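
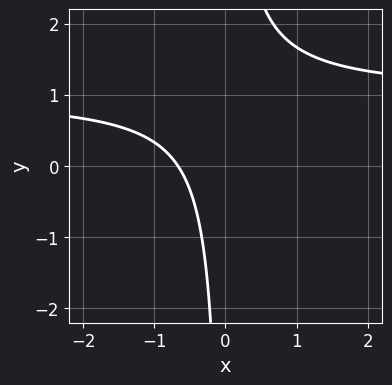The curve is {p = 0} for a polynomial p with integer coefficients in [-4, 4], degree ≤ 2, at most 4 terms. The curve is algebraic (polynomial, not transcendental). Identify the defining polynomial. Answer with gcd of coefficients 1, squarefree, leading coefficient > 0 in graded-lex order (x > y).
3*x*y - 3*x - 2

First, the degree is 2 — no degree-1 curve has this shape.
Then, from the axis intercepts and sections: the curve avoids every integer y-axis point in the box.
Finally, solving for integer coefficients yields p as stated.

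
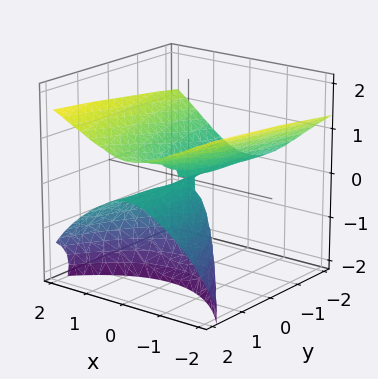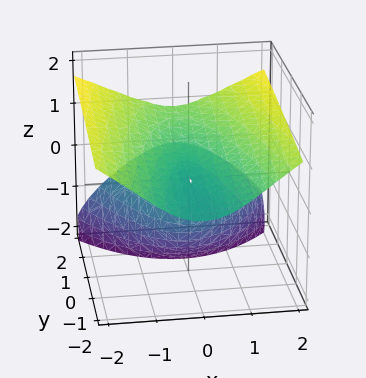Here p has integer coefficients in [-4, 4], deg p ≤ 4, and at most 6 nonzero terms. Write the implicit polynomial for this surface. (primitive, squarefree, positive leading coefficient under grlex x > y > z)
deg p = 3.
Checking where it meets the axes: it meets the x-axis at x = 0 (among the integer gridlines); every point of the y-axis in the box is on the surface.
These observations pin down the coefficients.

y*z^2 + 2*z^3 - 3*x^2 - 3*y*z + 3*z^2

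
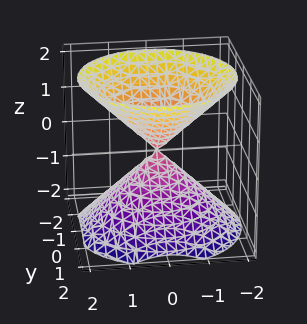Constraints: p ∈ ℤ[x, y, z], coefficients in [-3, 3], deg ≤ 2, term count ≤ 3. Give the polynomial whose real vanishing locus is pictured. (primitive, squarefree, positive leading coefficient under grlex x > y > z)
x^2 + y^2 - z^2

I count 2 distinct pieces.
Degree: a double cone through the origin; a quadric, so deg p = 2.
Symmetries: rotational symmetry about the z-axis ⇒ p depends on x, y only through x² + y²; mirror symmetry z ↦ −z ⇒ only even powers of z.
Observable constraints: one y-axis crossing is at y = 0; it meets the z-axis at z = 0 (among the integer gridlines); a circular section at z = 1 has radius exactly 1; it crosses the x-axis at the gridline x = 0.
Fitting integer coefficients to these (and the overall shape) gives p.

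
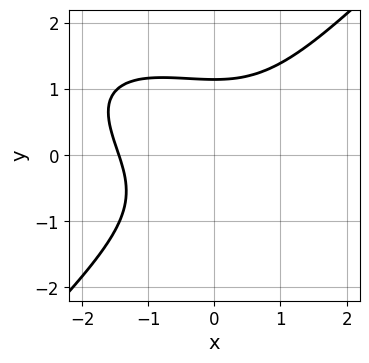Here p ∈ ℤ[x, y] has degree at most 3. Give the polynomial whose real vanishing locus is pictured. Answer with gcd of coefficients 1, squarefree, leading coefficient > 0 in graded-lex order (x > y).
x^3 + x^2*y - 2*y^3 + 3

(a) The degree is 3 — the shape is more complex than any degree-2 curve.
(b) Matching integer coefficients to the picture gives p.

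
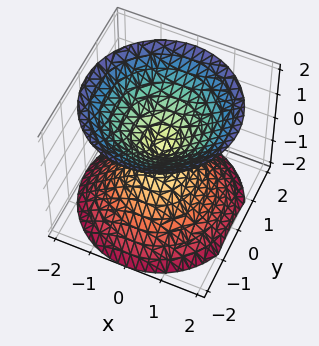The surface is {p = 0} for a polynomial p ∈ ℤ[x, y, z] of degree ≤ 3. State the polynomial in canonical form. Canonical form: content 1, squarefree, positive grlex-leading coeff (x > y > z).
The picture has 2 separate pieces. They look like related sheets of one shape, so recover p as a whole.
The degree is 2 — a double cone through the origin; a quadric.
Symmetry: the z-axis is an axis of rotation, so x and y enter only as x² + y²; it's symmetric under z → −z, forcing even powers of z.
From the axis intercepts and sections: a circular section at z = 1 has radius exactly 1; it meets the z-axis at z = 0 (among the integer gridlines); it meets the x-axis at x = 0 (among the integer gridlines).
Putting this together gives p.

x^2 + y^2 - z^2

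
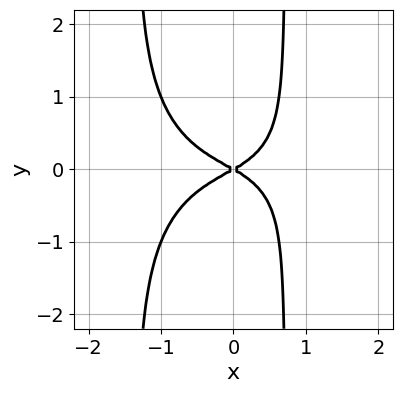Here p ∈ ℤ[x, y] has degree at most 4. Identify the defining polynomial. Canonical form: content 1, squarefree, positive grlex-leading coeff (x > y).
x^4 + 3*x^2*y^2 + 2*x*y^2 + x^2 - 3*y^2

1. The degree is 4 — the shape is more complex than any degree-3 curve.
2. Symmetries: mirror symmetry y ↦ −y ⇒ only even powers of y.
3. Against the integer gridlines: one x-axis crossing is at x = 0; it meets the y-axis at y = 0 (among the integer gridlines).
4. Solving for integer coefficients yields p as stated.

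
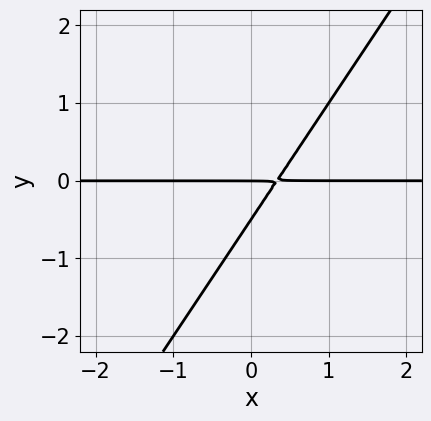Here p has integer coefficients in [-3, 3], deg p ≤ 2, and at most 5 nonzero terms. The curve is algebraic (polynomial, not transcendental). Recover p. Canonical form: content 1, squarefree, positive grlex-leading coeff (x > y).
3*x*y - 2*y^2 - y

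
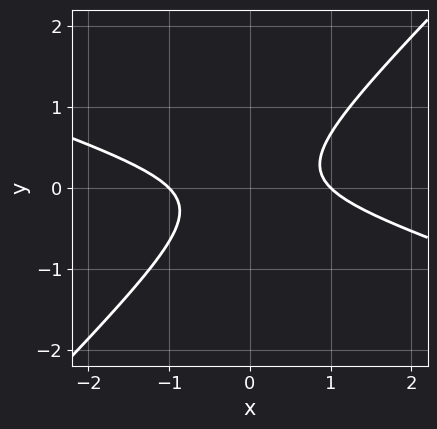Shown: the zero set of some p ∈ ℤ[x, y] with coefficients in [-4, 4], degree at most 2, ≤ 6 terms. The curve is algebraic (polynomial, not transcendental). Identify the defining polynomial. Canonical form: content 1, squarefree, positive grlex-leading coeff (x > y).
x^2 + 2*x*y - 3*y^2 - 1

Degree: a generic line meets the curve in up to 2 points, so deg p = 2.
Observable constraints: the curve avoids every integer y-axis point in the box; the x-axis gridline crossings are at x ∈ {-1, 1}.
Fitting integer coefficients to these (and the overall shape) gives p.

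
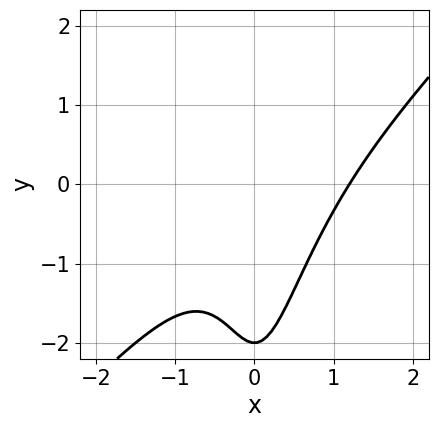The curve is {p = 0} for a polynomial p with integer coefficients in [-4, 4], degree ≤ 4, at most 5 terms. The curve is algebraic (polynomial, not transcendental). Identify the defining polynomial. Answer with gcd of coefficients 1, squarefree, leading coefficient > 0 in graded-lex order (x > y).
2*x^3 - 2*x^2*y - x^2 - y - 2

1. The degree is 3 — a generic line meets the curve in up to 3 points.
2. Observable constraints: it crosses the y-axis at the gridline y = -2.
3. The integer polynomial consistent with all of this is the stated p.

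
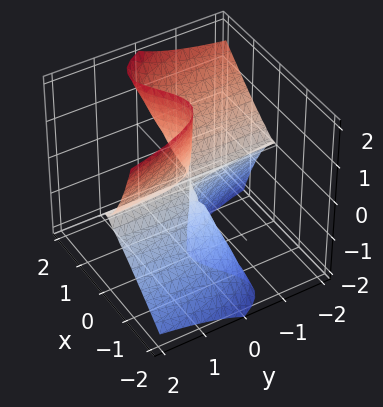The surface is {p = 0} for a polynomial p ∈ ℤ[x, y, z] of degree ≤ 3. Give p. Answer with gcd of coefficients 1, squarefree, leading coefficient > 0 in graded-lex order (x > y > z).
2*x^3 - 2*x^2*z + y*z^2

Degree: a generic line meets the surface in up to 3 points, so deg p = 3.
From the axis intercepts and sections: every point of the y-axis in the box is on the surface; it meets the x-axis at x = 0 (among the integer gridlines); every point of the z-axis in the box is on the surface.
These observations pin down the coefficients.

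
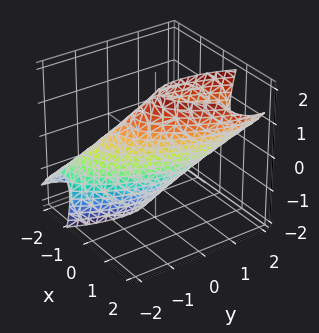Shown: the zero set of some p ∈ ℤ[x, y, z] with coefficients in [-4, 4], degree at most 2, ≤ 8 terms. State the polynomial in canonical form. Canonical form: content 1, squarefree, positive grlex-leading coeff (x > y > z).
1. The degree is 2 — no degree-1 surface has this shape.
2. The integer polynomial consistent with all of this is the stated p.

3*x^2 - 2*x*y - 3*x*z + y^2 + z^2 - 2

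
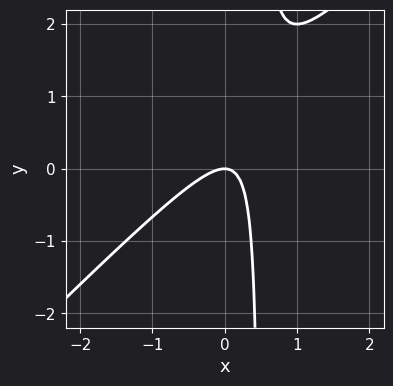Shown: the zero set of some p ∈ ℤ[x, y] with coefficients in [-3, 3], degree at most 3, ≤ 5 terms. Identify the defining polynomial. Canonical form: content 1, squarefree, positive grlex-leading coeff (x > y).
2*x^2 - 2*x*y + y

(a) Degree: the shape is more complex than any degree-1 curve, so deg p = 2.
(b) Reading off the gridlines: it crosses the y-axis at the gridline y = 0; one x-axis crossing is at x = 0.
(c) Together with the visible shape, these determine p as stated.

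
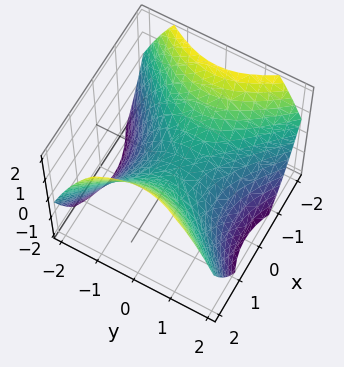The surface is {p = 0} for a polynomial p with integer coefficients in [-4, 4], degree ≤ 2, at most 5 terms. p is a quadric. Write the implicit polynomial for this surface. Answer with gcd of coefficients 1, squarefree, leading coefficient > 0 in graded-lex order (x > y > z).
Degree: a hyperbolic paraboloid; a quadric, so deg p = 2.
Symmetries: it's symmetric under y → −y, forcing even powers of y; mirror symmetry x ↦ −x ⇒ only even powers of x.
Reading off the gridlines: one y-axis crossing is at y = 0; it crosses the x-axis at the gridline x = 0; it crosses the z-axis at the gridline z = 0.
Assembling these constraints gives the stated polynomial.

2*x^2 - 2*y^2 - 3*z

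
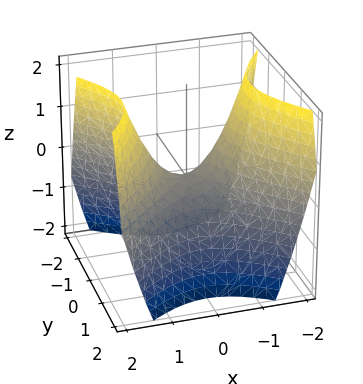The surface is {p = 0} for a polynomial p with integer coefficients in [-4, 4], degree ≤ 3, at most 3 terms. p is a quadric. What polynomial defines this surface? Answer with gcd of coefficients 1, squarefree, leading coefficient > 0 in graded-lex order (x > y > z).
The degree is 2 — a saddle surface; a quadric.
Symmetries: it's symmetric under x → −x, forcing even powers of x; mirror symmetry y ↦ −y ⇒ only even powers of y.
Against the integer gridlines: it crosses the x-axis at the gridline x = 0; one y-axis crossing is at y = 0.
Fitting integer coefficients to these (and the overall shape) gives p.

x^2 - y^2 - z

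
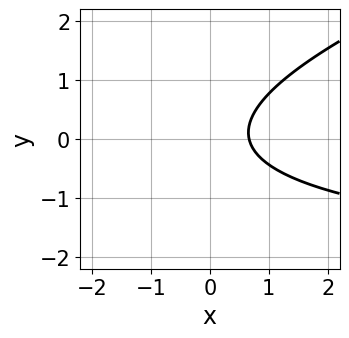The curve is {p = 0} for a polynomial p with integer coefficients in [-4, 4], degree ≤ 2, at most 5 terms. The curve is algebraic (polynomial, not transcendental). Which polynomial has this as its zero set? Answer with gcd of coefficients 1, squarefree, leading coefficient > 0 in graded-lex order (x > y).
x*y - 3*y^2 + 3*x - 2

1. Degree: the shape is more complex than any degree-1 curve, so deg p = 2.
2. Observable constraints: the curve avoids every integer y-axis point in the box.
3. Assembling these constraints gives the stated polynomial.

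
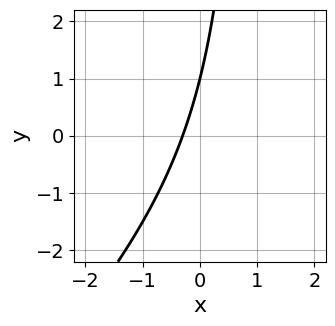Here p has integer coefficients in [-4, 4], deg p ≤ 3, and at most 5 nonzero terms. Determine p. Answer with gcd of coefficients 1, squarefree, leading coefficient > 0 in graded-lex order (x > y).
(a) The degree is 2 — the shape is more complex than any degree-1 curve.
(b) From the axis intercepts and sections: it meets the y-axis at y = 1 (among the integer gridlines).
(c) These observations pin down the coefficients.

x^2 - x*y - 3*x + y - 1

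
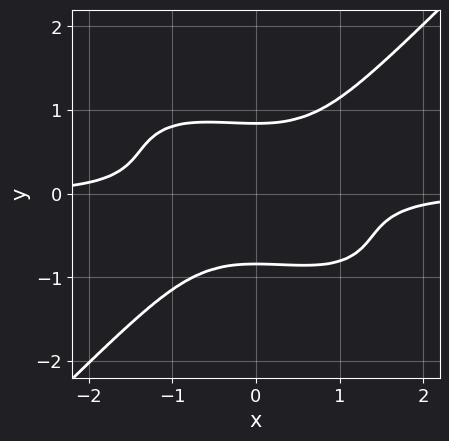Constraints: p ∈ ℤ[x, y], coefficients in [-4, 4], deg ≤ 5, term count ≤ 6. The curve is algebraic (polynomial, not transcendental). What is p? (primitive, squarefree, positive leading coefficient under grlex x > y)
Degree: a generic line meets the curve in up to 4 points, so deg p = 4.
Against the integer gridlines: no x-intercept at any integer in the box.
Fitting integer coefficients to these (and the overall shape) gives p.

x^3*y + x^2*y^2 - 2*y^4 + 1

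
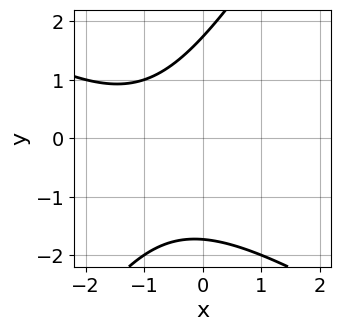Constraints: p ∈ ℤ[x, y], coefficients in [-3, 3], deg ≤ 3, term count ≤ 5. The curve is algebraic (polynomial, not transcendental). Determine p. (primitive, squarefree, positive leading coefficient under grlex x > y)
(a) Degree: a generic line meets the curve in up to 2 points, so deg p = 2.
(b) Reading off the gridlines: it misses every integer gridline on the x-axis.
(c) Solving for integer coefficients yields p as stated.

x^2 + x*y - y^2 + 2*x + 3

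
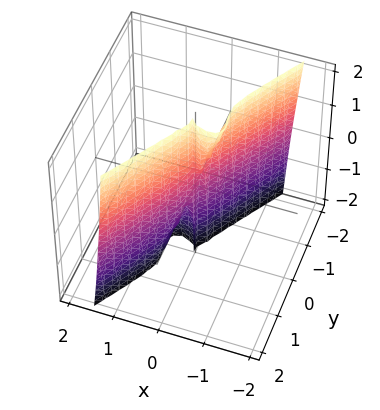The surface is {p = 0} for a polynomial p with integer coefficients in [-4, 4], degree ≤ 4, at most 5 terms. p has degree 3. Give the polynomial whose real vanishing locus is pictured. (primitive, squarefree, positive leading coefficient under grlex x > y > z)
3*x^3 + x^2*z + 2*x*y^2 - 2*y^3

First, deg p = 3. The shape is more complex than any degree-2 surface.
Then, from the axis intercepts and sections: it meets the x-axis at x = 0 (among the integer gridlines); the visible z-axis segment lies entirely on the surface; one y-axis crossing is at y = 0.
Finally, matching integer coefficients to the picture gives p.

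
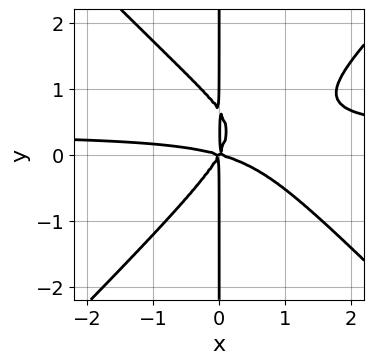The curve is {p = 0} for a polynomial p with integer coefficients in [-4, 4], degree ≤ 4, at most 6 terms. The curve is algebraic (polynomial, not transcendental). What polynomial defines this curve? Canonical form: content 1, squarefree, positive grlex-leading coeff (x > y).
3*x^3*y - 3*x*y^3 - x^3 - 3*x^2*y + 2*x*y^2

First, deg p = 4.
Then, against the integer gridlines: it crosses the x-axis at the gridline x = 0; the visible y-axis segment lies entirely on the curve.
Finally, the integer polynomial consistent with all of this is the stated p.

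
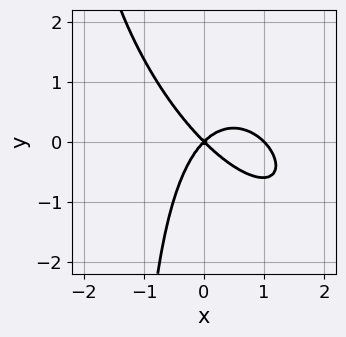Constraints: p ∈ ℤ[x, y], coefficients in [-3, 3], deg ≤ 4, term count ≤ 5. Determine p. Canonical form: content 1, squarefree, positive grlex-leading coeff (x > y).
3*x^3 + 3*x^2*y + 2*x*y^2 - 3*x^2 + 3*y^2

(a) The degree is 3 — the shape is more complex than any degree-2 curve.
(b) From the axis intercepts and sections: the x-axis gridline crossings are at x ∈ {0, 1}; one y-axis crossing is at y = 0.
(c) Assembling these constraints gives the stated polynomial.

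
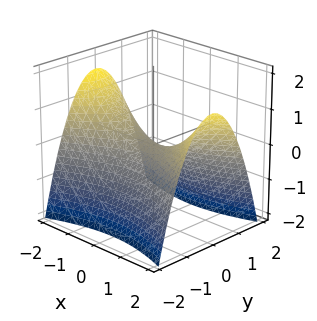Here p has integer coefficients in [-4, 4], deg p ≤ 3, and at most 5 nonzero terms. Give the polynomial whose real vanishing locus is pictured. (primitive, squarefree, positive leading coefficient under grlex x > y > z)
(a) The degree is 2 — a hyperbolic paraboloid; a quadric.
(b) Symmetries: the x ↦ −x reflection is a symmetry, so x appears only in even powers; the y ↦ −y reflection is a symmetry, so y appears only in even powers.
(c) From the axis intercepts and sections: it crosses the y-axis at the gridline y = 0; it crosses the z-axis at the gridline z = 0; one x-axis crossing is at x = 0.
(d) The integer polynomial consistent with all of this is the stated p.

x^2 - 3*y^2 - 3*z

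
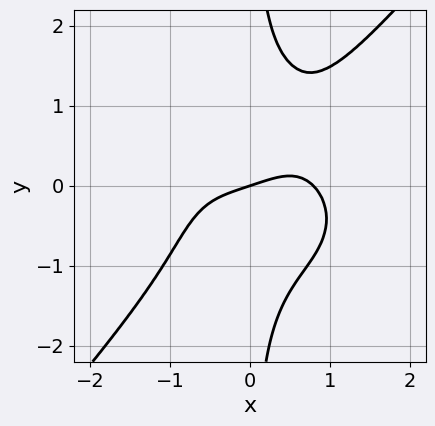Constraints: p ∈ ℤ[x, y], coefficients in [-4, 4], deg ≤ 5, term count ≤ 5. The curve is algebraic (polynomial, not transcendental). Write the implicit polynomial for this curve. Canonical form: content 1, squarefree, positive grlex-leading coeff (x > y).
1. The degree is 4 — a generic line meets the curve in up to 4 points.
2. From the visible intercepts: it meets the y-axis at y = 0 (among the integer gridlines); one x-axis crossing is at x = 0.
3. Putting this together gives p.

2*x^4 + 2*x^2*y^2 - 3*x*y^3 - x + 3*y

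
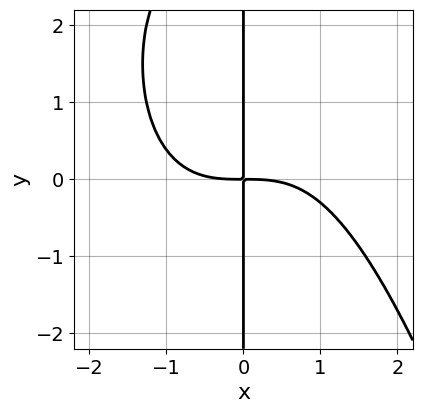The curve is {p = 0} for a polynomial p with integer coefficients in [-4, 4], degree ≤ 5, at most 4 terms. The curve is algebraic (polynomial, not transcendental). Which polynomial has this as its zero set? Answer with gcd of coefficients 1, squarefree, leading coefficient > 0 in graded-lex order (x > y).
x^4 - x*y^2 + 3*x*y

1. The degree is 4 — no degree-3 curve has this shape.
2. Observable constraints: the visible y-axis segment lies entirely on the curve.
3. Fitting integer coefficients to these (and the overall shape) gives p.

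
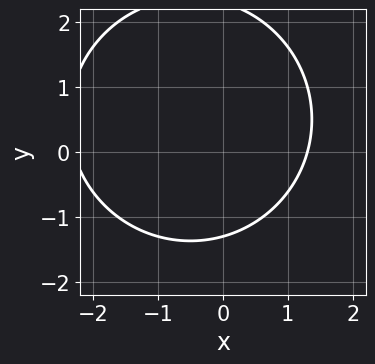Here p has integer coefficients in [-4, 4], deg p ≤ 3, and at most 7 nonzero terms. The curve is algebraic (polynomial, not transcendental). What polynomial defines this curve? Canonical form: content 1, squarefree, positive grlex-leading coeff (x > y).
x^2 + y^2 + x - y - 3

(a) deg p = 2. No degree-1 curve has this shape.
(b) Solving for integer coefficients yields p as stated.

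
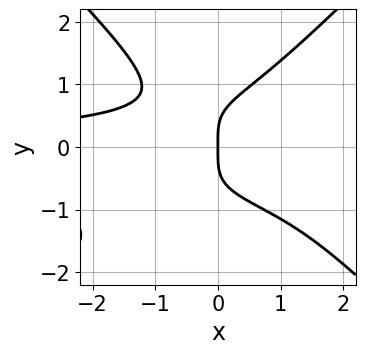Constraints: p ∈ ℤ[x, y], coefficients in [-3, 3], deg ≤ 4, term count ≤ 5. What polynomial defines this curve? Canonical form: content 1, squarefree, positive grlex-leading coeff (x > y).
2*x^2*y^2 - 2*y^4 + x^2*y + 2*x

1. The degree is 4 — a generic line meets the curve in up to 4 points.
2. From the visible intercepts: one x-axis crossing is at x = 0; it crosses the y-axis at the gridline y = 0.
3. These observations pin down the coefficients.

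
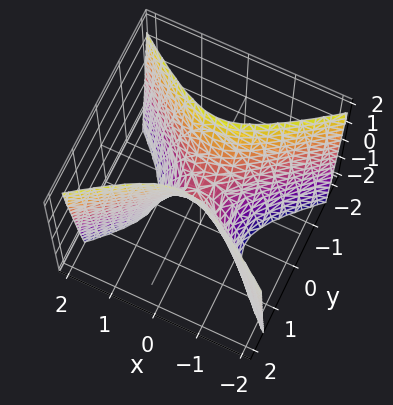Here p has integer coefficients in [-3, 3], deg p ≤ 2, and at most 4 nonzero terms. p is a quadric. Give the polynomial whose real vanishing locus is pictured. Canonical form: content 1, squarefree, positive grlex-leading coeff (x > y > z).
(a) Degree: a saddle surface; a quadric, so deg p = 2.
(b) Symmetries: mirror symmetry x ↦ −x ⇒ only even powers of x; it's symmetric under y → −y, forcing even powers of y.
(c) Observable constraints: it meets the x-axis at x = 0 (among the integer gridlines); one y-axis crossing is at y = 0.
(d) Solving for integer coefficients yields p as stated.

2*x^2 - 3*y^2 + z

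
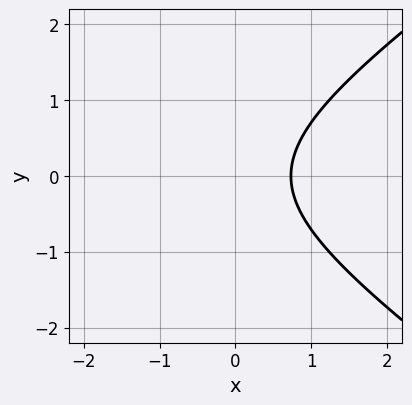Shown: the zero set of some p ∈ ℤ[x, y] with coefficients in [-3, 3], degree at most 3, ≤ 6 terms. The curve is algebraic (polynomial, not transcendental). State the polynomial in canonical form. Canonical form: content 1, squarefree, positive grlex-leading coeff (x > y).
(a) Degree: a generic line meets the curve in up to 2 points, so deg p = 2.
(b) Symmetries: the y ↦ −y reflection is a symmetry, so y appears only in even powers.
(c) Against the integer gridlines: no y-intercept at any integer in the box.
(d) Putting this together gives p.

x^2 - 2*y^2 + 2*x - 2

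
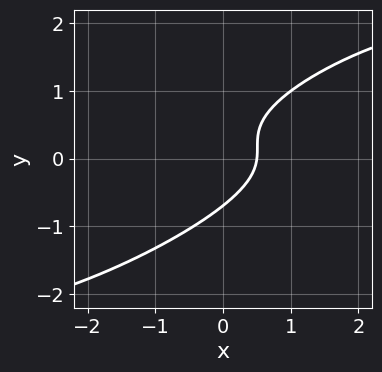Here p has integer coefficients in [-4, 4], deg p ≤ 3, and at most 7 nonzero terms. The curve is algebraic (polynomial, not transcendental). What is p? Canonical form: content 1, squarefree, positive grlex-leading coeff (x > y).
x^2*y - 3*x*y^2 + 3*y^3 - 2*x + 1

The degree is 3 — a generic line meets the curve in up to 3 points.
Solving for integer coefficients yields p as stated.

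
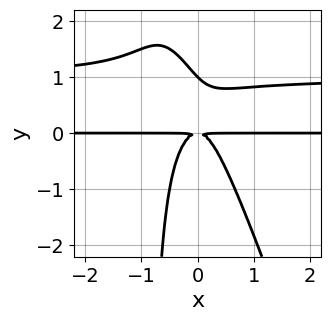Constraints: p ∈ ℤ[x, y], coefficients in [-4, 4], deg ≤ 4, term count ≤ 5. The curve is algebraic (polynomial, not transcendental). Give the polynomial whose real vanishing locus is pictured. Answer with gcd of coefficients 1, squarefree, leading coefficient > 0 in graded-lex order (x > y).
1. The degree is 4 — a generic line meets the curve in up to 4 points.
2. Reading off the gridlines: one y-axis crossing is at y = 1; every point of the x-axis in the box is on the curve.
3. Assembling these constraints gives the stated polynomial.

3*x^2*y^2 + x*y^3 - 3*x^2*y + y^3 - y^2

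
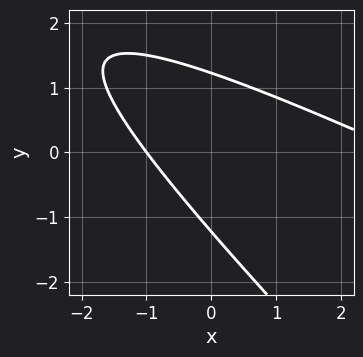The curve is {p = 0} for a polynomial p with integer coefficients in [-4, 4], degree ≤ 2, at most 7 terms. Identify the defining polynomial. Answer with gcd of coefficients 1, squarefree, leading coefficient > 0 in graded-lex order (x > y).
x^2 + 3*x*y + 2*y^2 - 2*x - 3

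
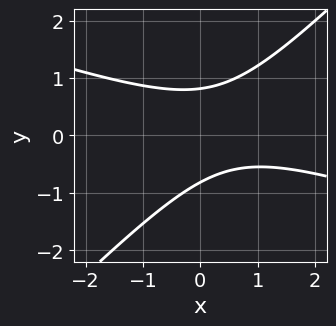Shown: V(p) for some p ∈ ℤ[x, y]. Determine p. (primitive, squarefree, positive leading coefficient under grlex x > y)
First, deg p = 2.
Next, checking where it meets the axes: the curve avoids every integer x-axis point in the box.
Finally, solving for integer coefficients yields p as stated.

x^2 + 2*x*y - 3*y^2 - x + 2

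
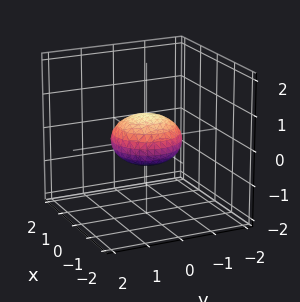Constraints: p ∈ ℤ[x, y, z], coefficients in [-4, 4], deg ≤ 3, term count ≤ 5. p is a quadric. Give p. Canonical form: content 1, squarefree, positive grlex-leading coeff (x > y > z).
x^2 + y^2 + 2*z^2 - 1

First, degree: a closed, bounded, convex surface; a quadric, so deg p = 2.
Then, symmetries: it's symmetric under z → −z, forcing even powers of z; rotational symmetry about the z-axis ⇒ p depends on x, y only through x² + y².
Next, from the visible intercepts: a circular section at z = 0 has radius exactly 1; the y-axis gridline crossings are at y ∈ {-1, 1}; among the integer gridlines, it crosses the x-axis at x ∈ {-1, 1}.
Finally, putting this together gives p.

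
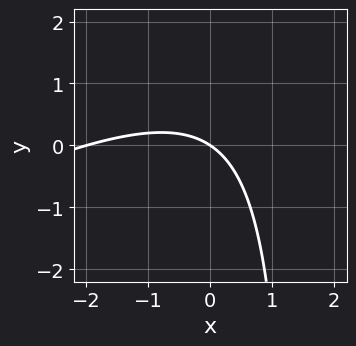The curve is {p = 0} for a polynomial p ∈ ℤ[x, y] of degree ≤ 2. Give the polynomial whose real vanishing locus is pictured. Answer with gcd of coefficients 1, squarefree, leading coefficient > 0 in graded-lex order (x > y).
x^2 - 2*x*y + 2*x + 3*y

The degree is 2 — a generic line meets the curve in up to 2 points.
Checking where it meets the axes: the x-axis gridline crossings are at x ∈ {-2, 0}; it meets the y-axis at y = 0 (among the integer gridlines).
Matching integer coefficients to the picture gives p.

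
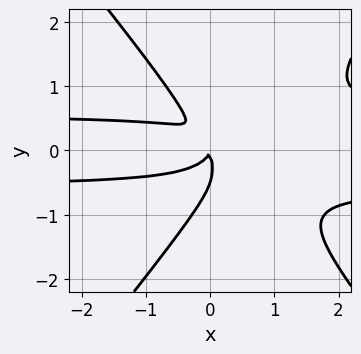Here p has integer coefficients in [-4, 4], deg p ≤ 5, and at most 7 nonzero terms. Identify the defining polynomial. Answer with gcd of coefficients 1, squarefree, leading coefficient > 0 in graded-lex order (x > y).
(a) deg p = 4.
(b) From the axis intercepts and sections: it crosses the y-axis at the gridline y = 0; it crosses the x-axis at the gridline x = 0.
(c) Putting this together gives p.

3*x^2*y^2 - 2*y^4 - 3*x*y^2 - y^3 - x^2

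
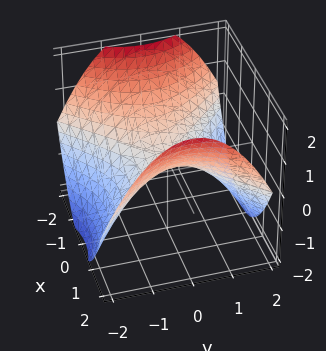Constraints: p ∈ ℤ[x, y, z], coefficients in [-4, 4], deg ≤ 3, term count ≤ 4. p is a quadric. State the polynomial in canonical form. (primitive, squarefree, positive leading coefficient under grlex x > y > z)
First, degree: a saddle surface; a quadric, so deg p = 2.
Then, symmetries: mirror symmetry y ↦ −y ⇒ only even powers of y; the x ↦ −x reflection is a symmetry, so x appears only in even powers.
Next, reading off the gridlines: it crosses the z-axis at the gridline z = 0; it crosses the y-axis at the gridline y = 0; it meets the x-axis at x = 0 (among the integer gridlines).
Finally, putting this together gives p.

x^2 - y^2 - 2*z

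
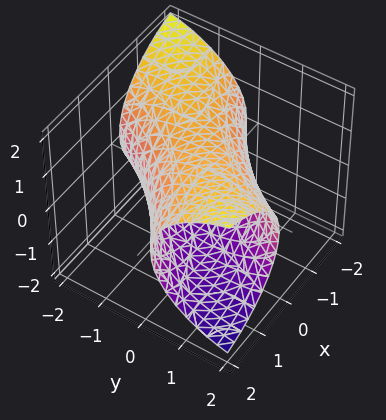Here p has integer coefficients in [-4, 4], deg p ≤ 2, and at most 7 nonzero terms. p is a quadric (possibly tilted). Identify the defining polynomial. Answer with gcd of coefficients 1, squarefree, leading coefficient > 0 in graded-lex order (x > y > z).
deg p = 2.
The integer polynomial consistent with all of this is the stated p.

x^2 - 3*x*y + y^2 + 2*z^2 - 3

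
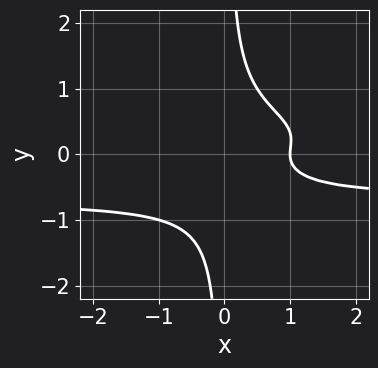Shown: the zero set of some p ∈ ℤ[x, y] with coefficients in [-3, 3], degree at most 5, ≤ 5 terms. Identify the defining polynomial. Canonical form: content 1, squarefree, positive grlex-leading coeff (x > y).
(a) The degree is 4 — no degree-3 curve has this shape.
(b) Checking where it meets the axes: no y-intercept at any integer in the box; one x-axis crossing is at x = 1.
(c) These observations pin down the coefficients.

3*x*y^3 - y^2 + x - 1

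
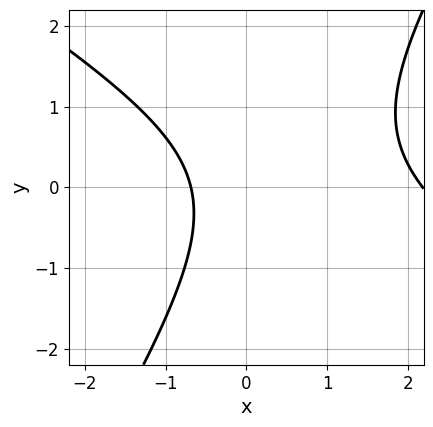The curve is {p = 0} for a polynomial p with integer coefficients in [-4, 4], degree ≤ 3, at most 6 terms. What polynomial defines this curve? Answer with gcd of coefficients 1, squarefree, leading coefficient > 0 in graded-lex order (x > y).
2*x^2 + 2*x*y - 2*y^2 - 3*x - 3

1. deg p = 2. No degree-1 curve has this shape.
2. From the axis intercepts and sections: no y-intercept at any integer in the box.
3. Putting this together gives p.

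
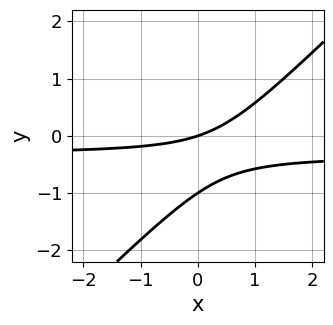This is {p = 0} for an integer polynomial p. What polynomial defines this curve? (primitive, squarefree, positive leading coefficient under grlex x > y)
(a) The degree is 2 — a generic line meets the curve in up to 2 points.
(b) From the visible intercepts: one x-axis crossing is at x = 0; among the integer gridlines, it crosses the y-axis at y ∈ {-1, 0}.
(c) Assembling these constraints gives the stated polynomial.

3*x*y - 3*y^2 + x - 3*y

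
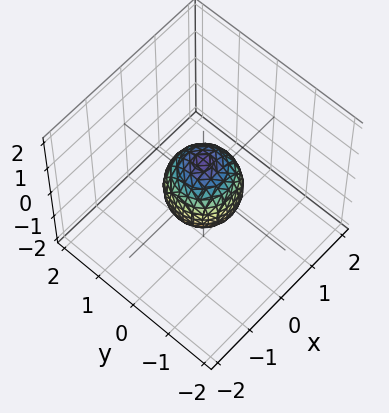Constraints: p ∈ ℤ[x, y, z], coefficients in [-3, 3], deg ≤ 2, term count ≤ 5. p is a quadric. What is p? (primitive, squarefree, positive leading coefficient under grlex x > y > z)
3*x^2 + 3*y^2 + 2*z^2 - 2

1. The degree is 2 — a closed, bounded, convex surface; a quadric.
2. Symmetries: it's symmetric under z → −z, forcing even powers of z; every cross-section ⟂ z is a circle, so x, y appear only via x² + y².
3. Reading off the gridlines: a circular section at z = 0 has radius between 0 and 1; the z-axis gridline crossings are at z ∈ {-1, 1}.
4. These observations pin down the coefficients.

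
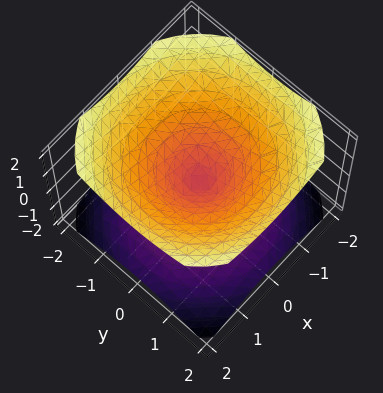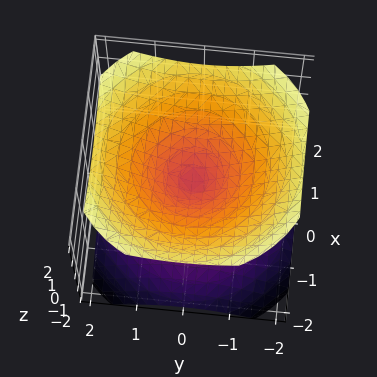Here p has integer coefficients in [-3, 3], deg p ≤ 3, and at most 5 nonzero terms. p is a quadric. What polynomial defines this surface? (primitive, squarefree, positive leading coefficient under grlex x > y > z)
2*x^2 + 2*y^2 - 3*z^2

First, the picture has 2 separate pieces. Treating them together as one polynomial.
Then, degree: a double cone through the origin; a quadric, so deg p = 2.
Then, symmetries: the z ↦ −z reflection is a symmetry, so z appears only in even powers; rotational symmetry about the z-axis ⇒ p depends on x, y only through x² + y².
Next, reading off the gridlines: a circular section at z = -1 has radius between 1 and 2; it meets the y-axis at y = 0 (among the integer gridlines); it crosses the z-axis at the gridline z = 0; it crosses the x-axis at the gridline x = 0.
Finally, fitting integer coefficients to these (and the overall shape) gives p.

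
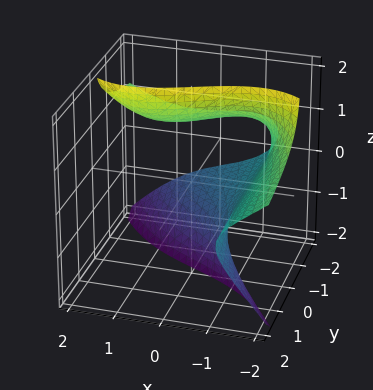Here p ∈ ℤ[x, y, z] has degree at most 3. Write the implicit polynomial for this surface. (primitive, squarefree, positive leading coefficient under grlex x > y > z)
deg p = 3.
From the axis intercepts and sections: the surface avoids every integer z-axis point in the box; it misses every integer gridline on the y-axis.
Solving for integer coefficients yields p as stated.

x^3 + 3*y*z^2 - 3*x*z + x + 3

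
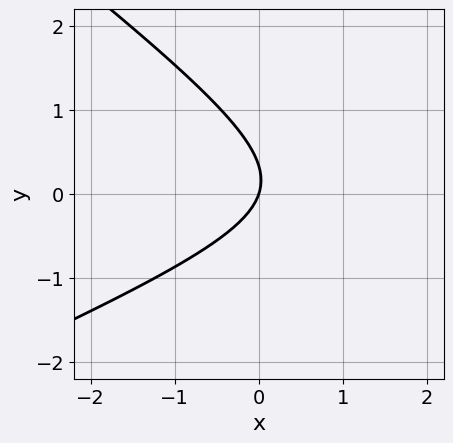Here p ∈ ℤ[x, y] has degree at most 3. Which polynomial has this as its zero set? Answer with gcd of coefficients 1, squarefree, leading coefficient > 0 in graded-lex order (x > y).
x^2 - x*y - 3*y^2 - 3*x + y

First, deg p = 2. No degree-1 curve has this shape.
Next, reading off the gridlines: it meets the x-axis at x = 0 (among the integer gridlines); it meets the y-axis at y = 0 (among the integer gridlines).
Finally, the integer polynomial consistent with all of this is the stated p.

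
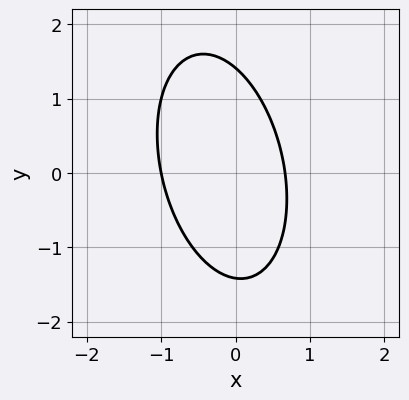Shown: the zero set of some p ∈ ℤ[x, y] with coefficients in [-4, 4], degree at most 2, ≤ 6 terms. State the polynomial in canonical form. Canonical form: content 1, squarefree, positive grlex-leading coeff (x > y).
3*x^2 + x*y + y^2 + x - 2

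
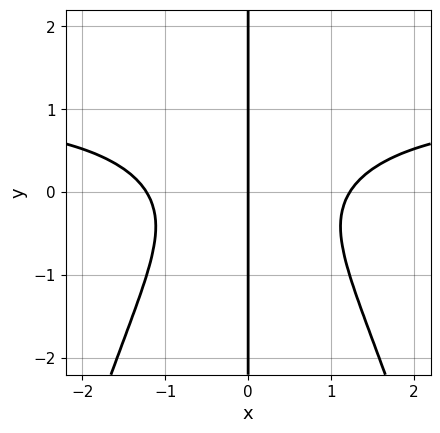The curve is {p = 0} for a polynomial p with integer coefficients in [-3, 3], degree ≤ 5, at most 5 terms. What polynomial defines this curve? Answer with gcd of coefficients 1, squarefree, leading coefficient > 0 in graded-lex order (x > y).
2*x^3*y - 2*x^3 + 3*x*y^2 + 3*x

(a) The degree is 4 — no degree-3 curve has this shape.
(b) Checking where it meets the axes: one x-axis crossing is at x = 0; the visible y-axis segment lies entirely on the curve.
(c) The integer polynomial consistent with all of this is the stated p.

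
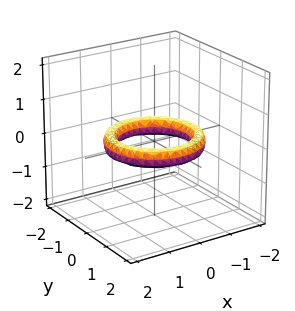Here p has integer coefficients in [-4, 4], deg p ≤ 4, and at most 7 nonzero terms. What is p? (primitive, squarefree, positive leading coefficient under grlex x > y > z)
x^4 + 2*x^2*y^2 + y^4 - 3*x^2 - 3*y^2 + 3*z^2 + 2

First, deg p = 4.
Next, by symmetry, every cross-section ⟂ z is a circle, so x, y appear only via x² + y².
Next, from the visible intercepts: the surface avoids every integer z-axis point in the box; among the integer gridlines, it crosses the y-axis at y ∈ {-1, 1}.
Finally, the integer polynomial consistent with all of this is the stated p.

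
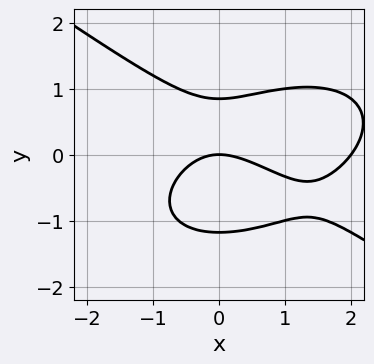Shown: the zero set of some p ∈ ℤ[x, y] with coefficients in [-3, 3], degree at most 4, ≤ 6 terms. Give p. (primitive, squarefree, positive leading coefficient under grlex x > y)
x^3 + 3*y^3 - 2*x^2 + y^2 - 3*y

The degree is 3 — a generic line meets the curve in up to 3 points.
Against the integer gridlines: among the integer gridlines, it crosses the x-axis at x ∈ {0, 2}; it crosses the y-axis at the gridline y = 0.
Together with the visible shape, these determine p as stated.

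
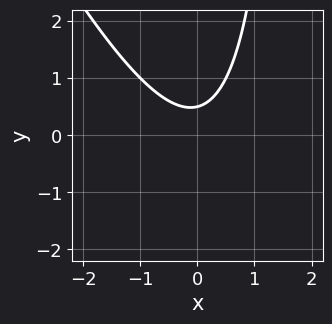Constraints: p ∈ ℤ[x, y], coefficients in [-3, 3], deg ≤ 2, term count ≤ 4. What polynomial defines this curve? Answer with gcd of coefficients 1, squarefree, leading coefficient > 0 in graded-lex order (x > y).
2*x^2 + x*y - 2*y + 1

First, degree: no degree-1 curve has this shape, so deg p = 2.
Next, observable constraints: the curve avoids every integer x-axis point in the box.
Finally, the integer polynomial consistent with all of this is the stated p.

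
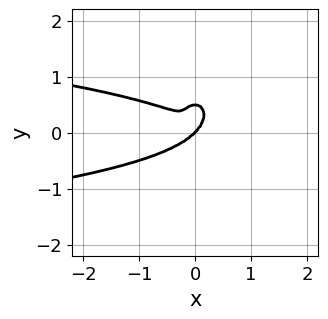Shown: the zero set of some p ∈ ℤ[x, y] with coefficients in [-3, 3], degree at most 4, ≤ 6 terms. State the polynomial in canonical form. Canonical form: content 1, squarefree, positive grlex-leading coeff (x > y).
3*x^2*y^2 + 2*y^4 + x^3 - y^3

(a) deg p = 4. A generic line meets the curve in up to 4 points.
(b) From the visible intercepts: it crosses the y-axis at the gridline y = 0; it crosses the x-axis at the gridline x = 0.
(c) Assembling these constraints gives the stated polynomial.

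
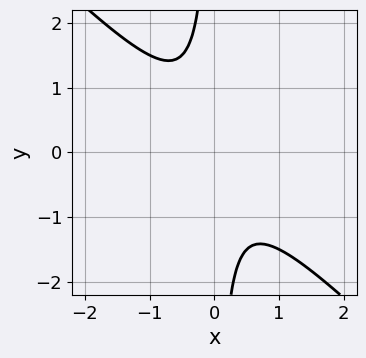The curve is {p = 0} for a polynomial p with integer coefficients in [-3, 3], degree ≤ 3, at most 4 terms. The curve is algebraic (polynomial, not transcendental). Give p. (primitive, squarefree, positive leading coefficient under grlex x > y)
First, deg p = 2.
Next, from the axis intercepts and sections: no x-intercept at any integer in the box; no y-intercept at any integer in the box.
Finally, these observations pin down the coefficients.

2*x^2 + 2*x*y + 1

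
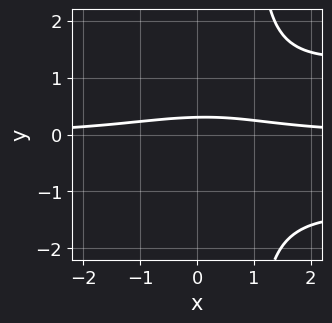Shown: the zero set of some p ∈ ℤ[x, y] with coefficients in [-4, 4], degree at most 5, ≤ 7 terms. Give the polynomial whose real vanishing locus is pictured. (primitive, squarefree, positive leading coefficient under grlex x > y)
3*x*y^3 - x^2*y - 3*y^3 - 3*y + 1

1. The degree is 4 — the shape is more complex than any degree-3 curve.
2. From the axis intercepts and sections: the curve avoids every integer x-axis point in the box.
3. Matching integer coefficients to the picture gives p.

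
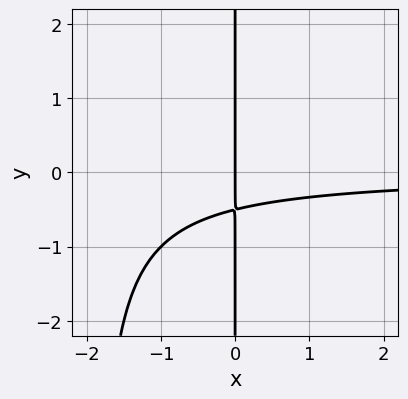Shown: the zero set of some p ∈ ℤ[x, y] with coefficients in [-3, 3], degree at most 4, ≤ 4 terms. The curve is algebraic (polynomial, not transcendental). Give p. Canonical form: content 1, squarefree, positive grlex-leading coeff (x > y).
x^2*y + 2*x*y + x

(a) Degree: a generic line meets the curve in up to 3 points, so deg p = 3.
(b) From the axis intercepts and sections: every point of the y-axis in the box is on the curve; it meets the x-axis at x = 0 (among the integer gridlines).
(c) These observations pin down the coefficients.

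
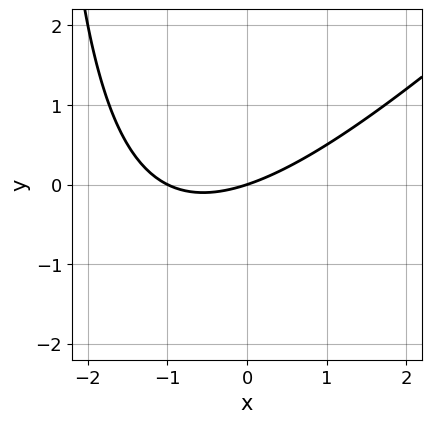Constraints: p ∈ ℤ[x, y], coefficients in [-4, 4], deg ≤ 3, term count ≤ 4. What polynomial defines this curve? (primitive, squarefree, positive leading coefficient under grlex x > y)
x^2 - x*y + x - 3*y

(a) deg p = 2. No degree-1 curve has this shape.
(b) From the axis intercepts and sections: among the integer gridlines, it crosses the x-axis at x ∈ {-1, 0}; it meets the y-axis at y = 0 (among the integer gridlines).
(c) These observations pin down the coefficients.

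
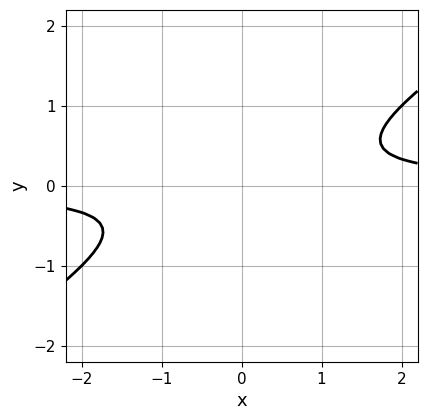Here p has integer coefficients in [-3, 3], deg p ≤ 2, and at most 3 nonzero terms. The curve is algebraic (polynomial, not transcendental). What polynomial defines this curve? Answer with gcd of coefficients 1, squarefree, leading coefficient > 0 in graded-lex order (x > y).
2*x*y - 3*y^2 - 1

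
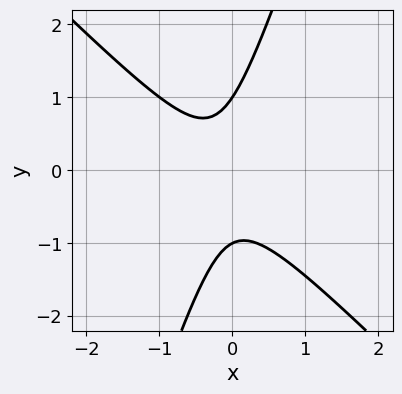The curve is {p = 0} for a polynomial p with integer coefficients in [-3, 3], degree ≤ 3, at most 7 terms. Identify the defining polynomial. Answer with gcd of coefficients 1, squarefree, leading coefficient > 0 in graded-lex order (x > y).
3*x^2 + 2*x*y - y^2 + x + 1

First, the degree is 2 — the shape is more complex than any degree-1 curve.
Next, from the axis intercepts and sections: it misses every integer gridline on the x-axis; the y-axis gridline crossings are at y ∈ {-1, 1}.
Finally, the integer polynomial consistent with all of this is the stated p.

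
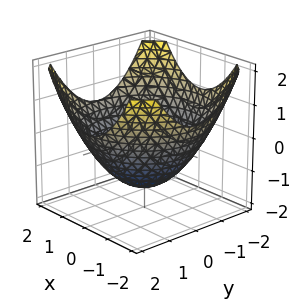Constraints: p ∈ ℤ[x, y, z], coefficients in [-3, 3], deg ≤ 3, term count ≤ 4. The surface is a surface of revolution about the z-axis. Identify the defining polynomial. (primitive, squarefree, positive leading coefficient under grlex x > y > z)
x^2 + y^2 - 2*z - 3

First, deg p = 2. A generic line meets the surface in up to 2 points.
Then, symmetries: the z-axis is an axis of rotation, so x and y enter only as x² + y².
Next, against the integer gridlines: a circular section at z = 0 has radius between 1 and 2.
Finally, solving for integer coefficients yields p as stated.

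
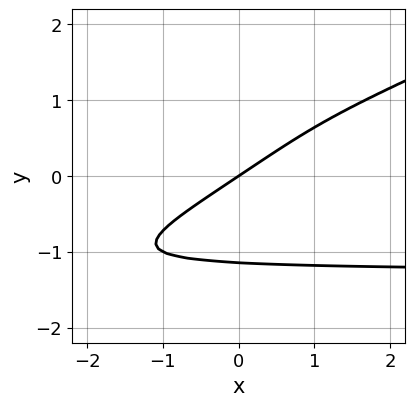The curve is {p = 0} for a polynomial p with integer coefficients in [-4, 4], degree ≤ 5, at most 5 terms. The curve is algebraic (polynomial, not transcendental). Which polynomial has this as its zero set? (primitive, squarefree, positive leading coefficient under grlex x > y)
x*y^3 - 2*y^4 + 2*x - 3*y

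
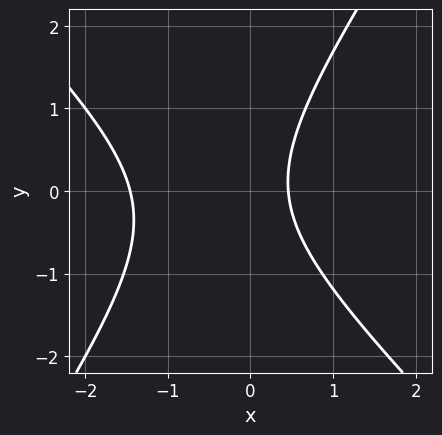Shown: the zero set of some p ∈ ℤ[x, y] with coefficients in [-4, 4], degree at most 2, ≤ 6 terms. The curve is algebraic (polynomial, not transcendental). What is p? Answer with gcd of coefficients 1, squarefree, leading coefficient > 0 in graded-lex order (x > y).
3*x^2 + x*y - 2*y^2 + 3*x - 2

1. Degree: a generic line meets the curve in up to 2 points, so deg p = 2.
2. Reading off the gridlines: no y-intercept at any integer in the box.
3. These observations pin down the coefficients.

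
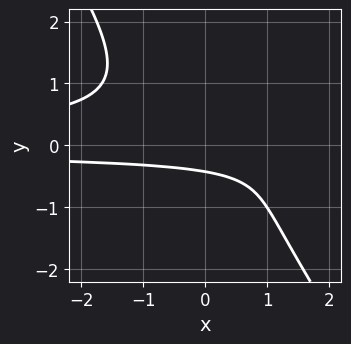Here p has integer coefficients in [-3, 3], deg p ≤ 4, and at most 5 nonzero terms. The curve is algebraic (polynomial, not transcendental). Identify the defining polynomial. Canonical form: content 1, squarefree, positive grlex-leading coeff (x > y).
First, degree: the shape is more complex than any degree-2 curve, so deg p = 3.
Next, from the axis intercepts and sections: the curve avoids every integer x-axis point in the box.
Finally, solving for integer coefficients yields p as stated.

3*x*y^2 + 2*y^3 + 2*y + 1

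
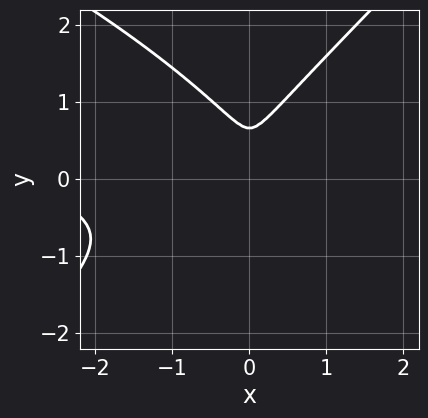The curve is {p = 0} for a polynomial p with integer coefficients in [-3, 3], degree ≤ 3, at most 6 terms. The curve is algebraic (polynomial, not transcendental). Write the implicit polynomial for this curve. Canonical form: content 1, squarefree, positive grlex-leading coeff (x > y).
x^3 + 2*x^2*y - 3*y^3 + 3*x^2 + 2*y^2

First, deg p = 3. The shape is more complex than any degree-2 curve.
Finally, matching integer coefficients to the picture gives p.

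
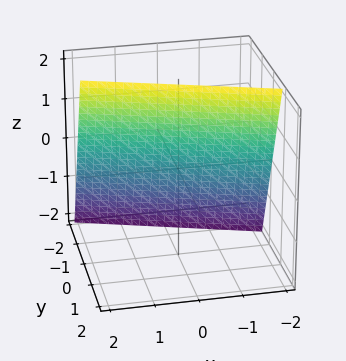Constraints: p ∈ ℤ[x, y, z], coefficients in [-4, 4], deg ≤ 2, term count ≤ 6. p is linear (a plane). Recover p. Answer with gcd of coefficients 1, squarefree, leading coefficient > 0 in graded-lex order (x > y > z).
x + 3*y - z + 2

deg p = 1. The surface is flat (a plane).
Checking where it meets the axes: it crosses the x-axis at the gridline x = -2; one z-axis crossing is at z = 2.
Matching integer coefficients to the picture gives p.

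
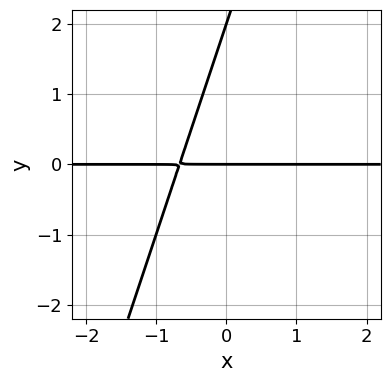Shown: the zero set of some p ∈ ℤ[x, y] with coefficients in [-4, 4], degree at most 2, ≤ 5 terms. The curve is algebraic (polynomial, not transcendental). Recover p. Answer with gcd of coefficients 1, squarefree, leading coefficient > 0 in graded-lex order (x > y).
First, degree: no degree-1 curve has this shape, so deg p = 2.
Then, reading off the gridlines: the visible x-axis segment lies entirely on the curve; the y-axis gridline crossings are at y ∈ {0, 2}.
Finally, assembling these constraints gives the stated polynomial.

3*x*y - y^2 + 2*y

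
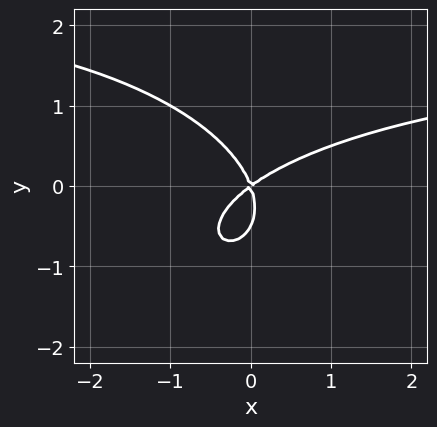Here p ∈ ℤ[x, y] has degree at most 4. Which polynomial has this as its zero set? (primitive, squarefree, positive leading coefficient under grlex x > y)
The degree is 3 — no degree-2 curve has this shape.
Reading off the gridlines: it meets the x-axis at x = 0 (among the integer gridlines); it crosses the y-axis at the gridline y = 0.
The integer polynomial consistent with all of this is the stated p.

x^2*y + 2*y^3 - 2*x^2 + 2*x*y + y^2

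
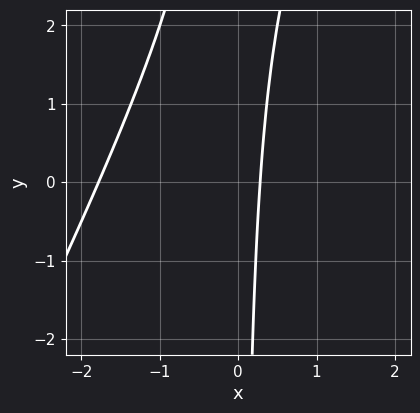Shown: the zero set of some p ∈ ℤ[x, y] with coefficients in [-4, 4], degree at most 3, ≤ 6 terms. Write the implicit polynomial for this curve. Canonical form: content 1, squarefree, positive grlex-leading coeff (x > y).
2*x^2 - x*y + 3*x - 1

First, the degree is 2 — no degree-1 curve has this shape.
Next, checking where it meets the axes: the curve avoids every integer y-axis point in the box.
Finally, assembling these constraints gives the stated polynomial.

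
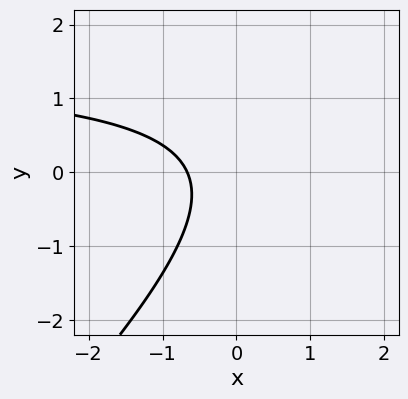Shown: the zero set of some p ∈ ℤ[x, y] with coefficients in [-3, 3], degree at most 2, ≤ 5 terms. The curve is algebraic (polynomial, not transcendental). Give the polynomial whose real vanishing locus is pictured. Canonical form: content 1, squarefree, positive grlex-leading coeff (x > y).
First, deg p = 2.
Then, against the integer gridlines: no y-intercept at any integer in the box.
Finally, putting this together gives p.

2*x*y - 2*y^2 - 3*x - 2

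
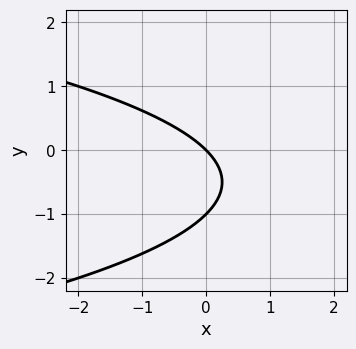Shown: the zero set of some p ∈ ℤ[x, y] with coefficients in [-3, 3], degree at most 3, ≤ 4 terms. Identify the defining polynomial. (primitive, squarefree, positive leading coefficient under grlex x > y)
y^2 + x + y

Degree: the shape is more complex than any degree-1 curve, so deg p = 2.
From the visible intercepts: the y-axis gridline crossings are at y ∈ {-1, 0}; it meets the x-axis at x = 0 (among the integer gridlines).
Together with the visible shape, these determine p as stated.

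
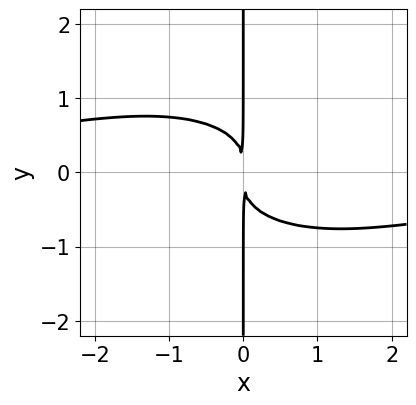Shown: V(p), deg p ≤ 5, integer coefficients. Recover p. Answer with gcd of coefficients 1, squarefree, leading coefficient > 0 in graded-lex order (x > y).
1. Degree: a generic line meets the curve in up to 4 points, so deg p = 4.
2. Against the integer gridlines: the visible y-axis segment lies entirely on the curve.
3. These observations pin down the coefficients.

x^3*y + 3*x*y^3 + 2*x^2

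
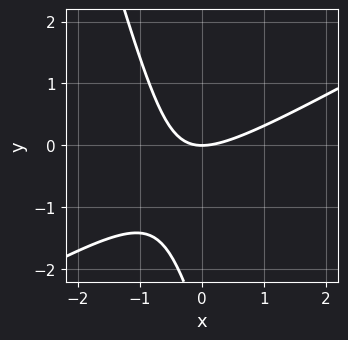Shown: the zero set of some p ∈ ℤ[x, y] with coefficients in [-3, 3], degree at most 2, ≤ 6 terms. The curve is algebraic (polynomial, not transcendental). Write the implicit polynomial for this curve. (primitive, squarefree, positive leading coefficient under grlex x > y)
First, deg p = 2. A generic line meets the curve in up to 2 points.
Then, checking where it meets the axes: it crosses the y-axis at the gridline y = 0; it meets the x-axis at x = 0 (among the integer gridlines).
Finally, these observations pin down the coefficients.

2*x^2 - 3*x*y - y^2 - 3*y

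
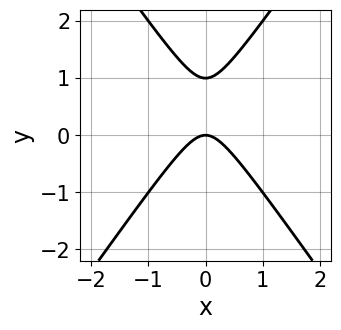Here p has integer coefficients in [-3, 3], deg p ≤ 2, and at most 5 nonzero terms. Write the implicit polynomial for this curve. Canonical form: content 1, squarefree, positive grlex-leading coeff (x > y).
First, deg p = 2.
Then, symmetries: mirror symmetry x ↦ −x ⇒ only even powers of x.
Then, against the integer gridlines: it meets the x-axis at x = 0 (among the integer gridlines); the y-axis gridline crossings are at y ∈ {0, 1}.
Finally, together with the visible shape, these determine p as stated.

2*x^2 - y^2 + y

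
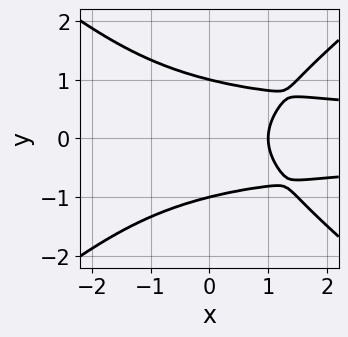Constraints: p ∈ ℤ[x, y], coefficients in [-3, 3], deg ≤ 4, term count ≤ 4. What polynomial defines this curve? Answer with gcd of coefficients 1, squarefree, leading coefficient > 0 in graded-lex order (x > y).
1. Degree: no degree-3 curve has this shape, so deg p = 4.
2. Symmetries: it's symmetric under y → −y, forcing even powers of y.
3. Checking where it meets the axes: the y-axis gridline crossings are at y ∈ {-1, 1}; one x-axis crossing is at x = 1.
4. Assembling these constraints gives the stated polynomial.

2*x^2*y^2 - 3*y^4 - 3*x + 3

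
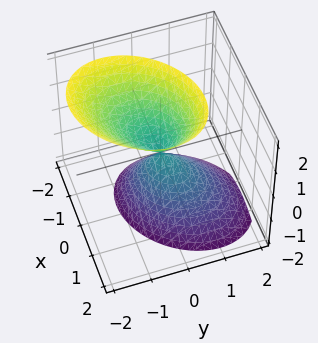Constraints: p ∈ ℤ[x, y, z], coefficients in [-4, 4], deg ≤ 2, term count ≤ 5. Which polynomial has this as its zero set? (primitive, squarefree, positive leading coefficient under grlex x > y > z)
2*x^2 - x*y + 2*y^2 + y*z - z^2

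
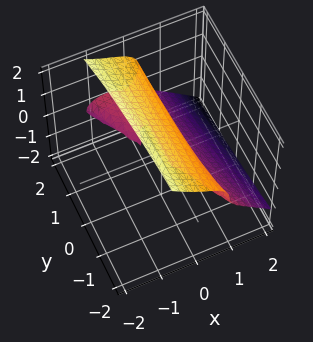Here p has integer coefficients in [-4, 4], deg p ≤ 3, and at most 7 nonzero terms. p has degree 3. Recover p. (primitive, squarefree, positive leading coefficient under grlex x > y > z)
2*x^3 + x^2*y + 2*z^3 + 2*x*z - 3*z^2

1. deg p = 3. The shape is more complex than any degree-2 surface.
2. Checking where it meets the axes: it meets the z-axis at z = 0 (among the integer gridlines); every point of the y-axis in the box is on the surface.
3. Together with the visible shape, these determine p as stated.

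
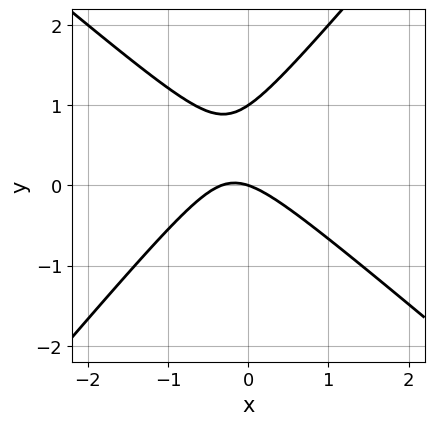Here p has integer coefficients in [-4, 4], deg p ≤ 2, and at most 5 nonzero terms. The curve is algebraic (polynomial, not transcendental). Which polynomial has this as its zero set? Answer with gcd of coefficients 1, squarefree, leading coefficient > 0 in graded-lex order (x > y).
First, degree: no degree-1 curve has this shape, so deg p = 2.
Next, against the integer gridlines: the y-axis gridline crossings are at y ∈ {0, 1}; it crosses the x-axis at the gridline x = 0.
Finally, together with the visible shape, these determine p as stated.

3*x^2 + x*y - 3*y^2 + x + 3*y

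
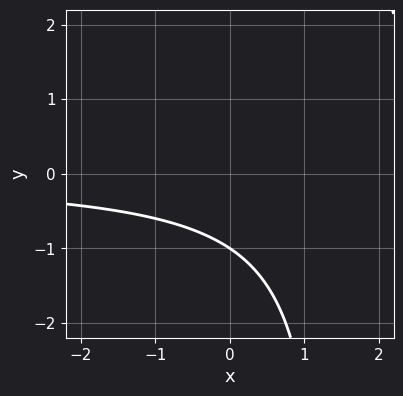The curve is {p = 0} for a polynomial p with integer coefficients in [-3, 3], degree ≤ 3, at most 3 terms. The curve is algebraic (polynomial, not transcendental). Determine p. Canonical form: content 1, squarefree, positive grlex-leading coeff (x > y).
First, deg p = 2. The shape is more complex than any degree-1 curve.
Then, reading off the gridlines: no x-intercept at any integer in the box; it crosses the y-axis at the gridline y = -1.
Finally, the integer polynomial consistent with all of this is the stated p.

2*x*y - 3*y - 3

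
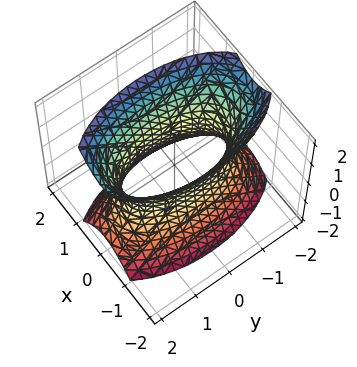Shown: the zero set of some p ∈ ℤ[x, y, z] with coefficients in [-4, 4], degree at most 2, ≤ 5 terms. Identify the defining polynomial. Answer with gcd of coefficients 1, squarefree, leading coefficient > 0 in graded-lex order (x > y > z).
First, the degree is 2 — one connected sheet with a waist; a quadric.
Next, symmetries: it's symmetric under y → −y, forcing even powers of y; the x ↦ −x reflection is a symmetry, so x appears only in even powers; mirror symmetry z ↦ −z ⇒ only even powers of z.
Next, from the visible intercepts: no z-intercept at any integer in the box.
Finally, matching integer coefficients to the picture gives p.

3*x^2 + y^2 - z^2 - 2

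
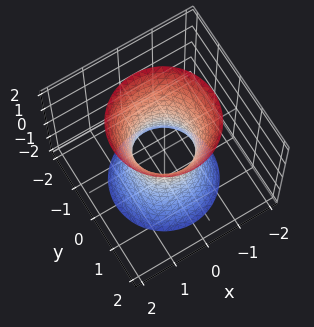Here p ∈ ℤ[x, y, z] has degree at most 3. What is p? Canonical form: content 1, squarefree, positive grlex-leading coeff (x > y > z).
(a) The degree is 2 — no degree-1 surface has this shape.
(b) Symmetries: the z-axis is an axis of rotation, so x and y enter only as x² + y².
(c) From the axis intercepts and sections: the surface avoids every integer z-axis point in the box; a circular section at z = 2 has radius between 1 and 2.
(d) Putting this together gives p.

3*x^2 + 3*y^2 - z^2 - 2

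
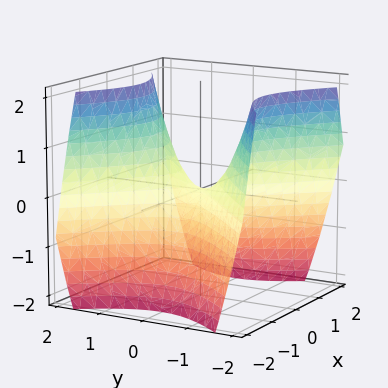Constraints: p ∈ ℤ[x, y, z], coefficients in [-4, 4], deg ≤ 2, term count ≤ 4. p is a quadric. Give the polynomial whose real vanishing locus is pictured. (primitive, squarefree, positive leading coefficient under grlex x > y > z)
First, the degree is 2 — a hyperbolic paraboloid; a quadric.
Next, symmetries: the y ↦ −y reflection is a symmetry, so y appears only in even powers; mirror symmetry x ↦ −x ⇒ only even powers of x.
Next, observable constraints: it crosses the y-axis at the gridline y = 0; it meets the z-axis at z = 0 (among the integer gridlines); it crosses the x-axis at the gridline x = 0.
Finally, solving for integer coefficients yields p as stated.

x^2 - y^2 + z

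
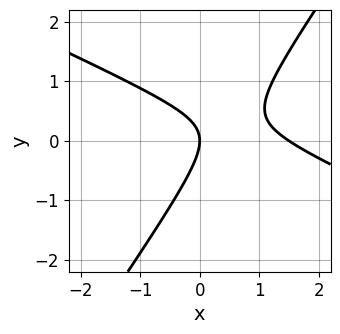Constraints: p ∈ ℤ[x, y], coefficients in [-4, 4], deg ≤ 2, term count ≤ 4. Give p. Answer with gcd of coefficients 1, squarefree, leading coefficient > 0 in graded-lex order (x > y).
1. Degree: the shape is more complex than any degree-1 curve, so deg p = 2.
2. From the visible intercepts: it meets the x-axis at x = 0 (among the integer gridlines); it crosses the y-axis at the gridline y = 0.
3. Assembling these constraints gives the stated polynomial.

2*x^2 + 3*x*y - 3*y^2 - 3*x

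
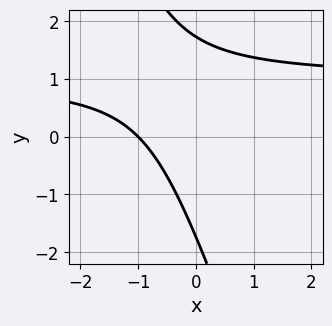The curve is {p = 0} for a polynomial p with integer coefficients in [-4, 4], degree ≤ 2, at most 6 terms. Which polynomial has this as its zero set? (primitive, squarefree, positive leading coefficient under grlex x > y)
3*x*y + y^2 - 3*x - 3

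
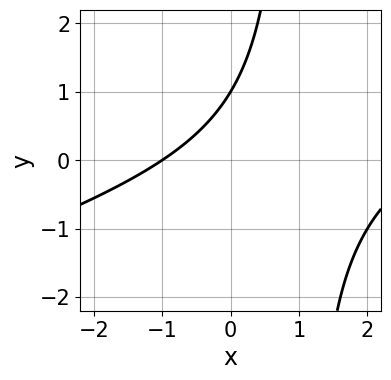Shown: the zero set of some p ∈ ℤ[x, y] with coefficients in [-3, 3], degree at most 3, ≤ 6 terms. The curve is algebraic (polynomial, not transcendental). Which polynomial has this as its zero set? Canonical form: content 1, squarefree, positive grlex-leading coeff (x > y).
x^2 - 3*x*y - 2*x + 3*y - 3

First, deg p = 2. No degree-1 curve has this shape.
Next, checking where it meets the axes: one y-axis crossing is at y = 1; one x-axis crossing is at x = -1.
Finally, solving for integer coefficients yields p as stated.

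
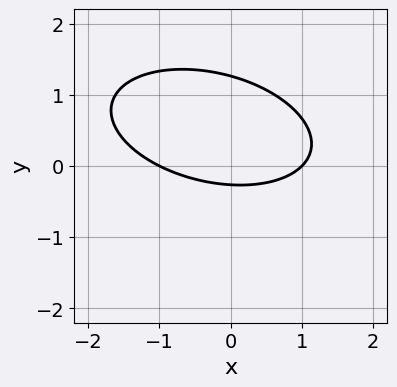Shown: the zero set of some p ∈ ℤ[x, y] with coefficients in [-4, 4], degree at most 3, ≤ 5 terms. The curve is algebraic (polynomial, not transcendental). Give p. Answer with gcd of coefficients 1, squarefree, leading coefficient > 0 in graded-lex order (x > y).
The degree is 2 — a generic line meets the curve in up to 2 points.
Reading off the gridlines: the x-axis gridline crossings are at x ∈ {-1, 1}.
These observations pin down the coefficients.

x^2 + x*y + 3*y^2 - 3*y - 1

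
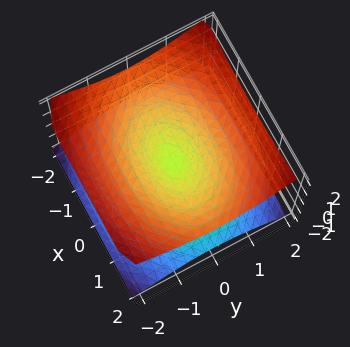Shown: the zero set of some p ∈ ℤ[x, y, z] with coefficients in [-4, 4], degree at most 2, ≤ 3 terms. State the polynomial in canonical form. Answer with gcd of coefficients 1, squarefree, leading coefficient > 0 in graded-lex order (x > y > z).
x^2 + 2*y^2 - 3*z^2

First, degree: a double cone through the origin; a quadric, so deg p = 2.
Then, symmetries: the y ↦ −y reflection is a symmetry, so y appears only in even powers; the x ↦ −x reflection is a symmetry, so x appears only in even powers; the z ↦ −z reflection is a symmetry, so z appears only in even powers.
Then, observable constraints: one z-axis crossing is at z = 0; one x-axis crossing is at x = 0; it meets the y-axis at y = 0 (among the integer gridlines).
Finally, assembling these constraints gives the stated polynomial.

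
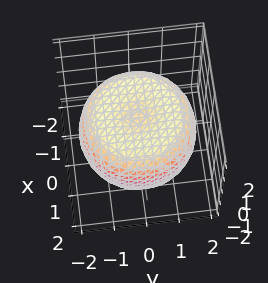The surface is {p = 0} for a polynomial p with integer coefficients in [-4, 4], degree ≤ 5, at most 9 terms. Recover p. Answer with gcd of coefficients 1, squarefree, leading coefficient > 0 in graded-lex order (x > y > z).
1. deg p = 4. A generic line meets the surface in up to 4 points.
2. By symmetry, every cross-section ⟂ z is a circle, so x, y appear only via x² + y².
3. Reading off the gridlines: a circular section at z = -1 has radius between 1 and 2; the z-axis gridline crossings are at z ∈ {-1, 1}.
4. Together with the visible shape, these determine p as stated.

x^4 + 2*x^2*y^2 + y^4 - 2*x^2 - 2*y^2 + 3*z^2 - 3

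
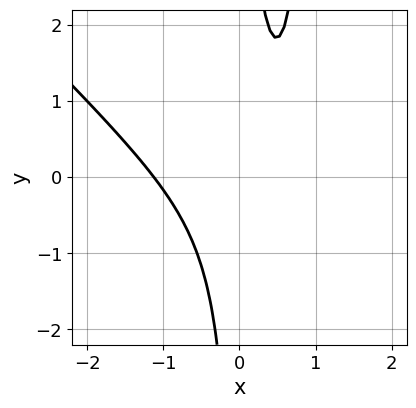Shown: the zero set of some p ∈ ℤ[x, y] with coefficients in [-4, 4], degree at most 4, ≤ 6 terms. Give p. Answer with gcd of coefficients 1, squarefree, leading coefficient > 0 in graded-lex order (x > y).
First, deg p = 3. No degree-2 curve has this shape.
Then, from the visible intercepts: it misses every integer gridline on the y-axis.
Finally, putting this together gives p.

3*x^3 + 3*x^2*y - 3*x*y - 2*x + 2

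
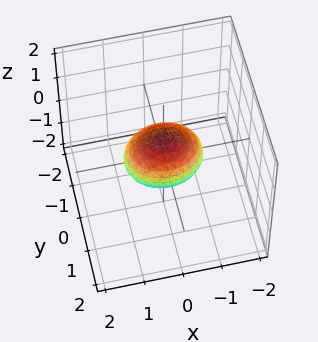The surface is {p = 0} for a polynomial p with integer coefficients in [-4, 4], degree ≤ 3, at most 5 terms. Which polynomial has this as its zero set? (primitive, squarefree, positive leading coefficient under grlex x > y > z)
2*x^2 + 3*y^2 + 3*z^2 - 2

Degree: bounded and convex; a quadric, so deg p = 2.
Symmetries: the y ↦ −y reflection is a symmetry, so y appears only in even powers; the z ↦ −z reflection is a symmetry, so z appears only in even powers; the x ↦ −x reflection is a symmetry, so x appears only in even powers.
From the visible intercepts: among the integer gridlines, it crosses the x-axis at x ∈ {-1, 1}.
Fitting integer coefficients to these (and the overall shape) gives p.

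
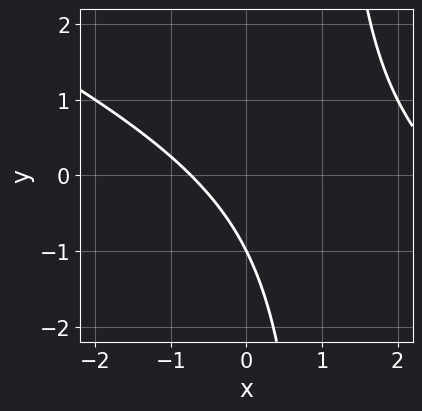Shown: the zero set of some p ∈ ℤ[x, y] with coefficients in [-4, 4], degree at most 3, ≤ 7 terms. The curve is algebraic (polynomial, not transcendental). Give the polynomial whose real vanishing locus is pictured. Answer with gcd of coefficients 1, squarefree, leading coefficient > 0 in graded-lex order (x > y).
Degree: no degree-1 curve has this shape, so deg p = 2.
Observable constraints: it crosses the y-axis at the gridline y = -1.
Matching integer coefficients to the picture gives p.

x^2 + 2*x*y - 2*x - 2*y - 2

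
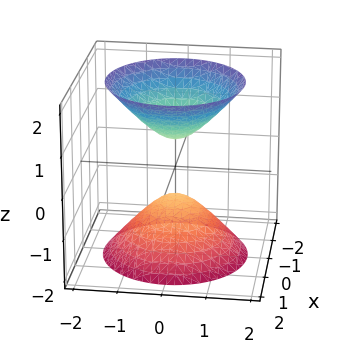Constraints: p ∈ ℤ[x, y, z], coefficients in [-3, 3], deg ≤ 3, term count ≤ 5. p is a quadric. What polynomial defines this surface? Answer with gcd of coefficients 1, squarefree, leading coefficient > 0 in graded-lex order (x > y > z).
First, there are 2 components. Treating them together as one polynomial.
Then, degree: two separate bowl-shaped sheets opening away from each other; a quadric, so deg p = 2.
Then, symmetry: the z-axis is an axis of rotation, so x and y enter only as x² + y²; mirror symmetry z ↦ −z ⇒ only even powers of z.
Then, observable constraints: the surface avoids every integer x-axis point in the box; a circular section at z = 1 has radius between 0 and 1; no y-intercept at any integer in the box.
Finally, putting this together gives p.

3*x^2 + 3*y^2 - 2*z^2 + 1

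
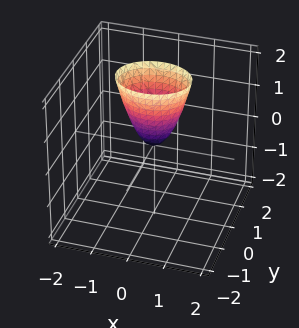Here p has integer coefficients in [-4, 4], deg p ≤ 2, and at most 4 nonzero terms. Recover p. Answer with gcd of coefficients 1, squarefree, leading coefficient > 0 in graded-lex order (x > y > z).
deg p = 2.
Symmetries: it's symmetric under x → −x, forcing even powers of x; it's symmetric under y → −y, forcing even powers of y.
Checking where it meets the axes: it crosses the x-axis at the gridline x = 0; one y-axis crossing is at y = 0; it crosses the z-axis at the gridline z = 0.
Together with the visible shape, these determine p as stated.

2*x^2 + 3*y^2 - z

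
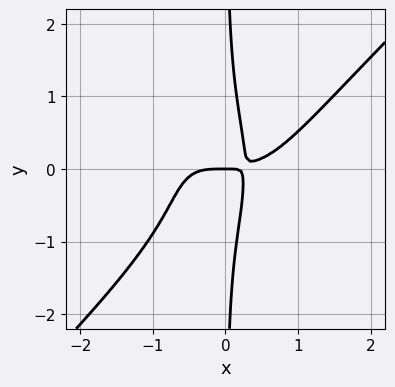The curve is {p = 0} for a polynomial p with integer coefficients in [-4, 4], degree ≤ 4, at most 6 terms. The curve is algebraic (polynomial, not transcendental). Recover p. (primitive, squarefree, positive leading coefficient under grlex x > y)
(a) deg p = 4. No degree-3 curve has this shape.
(b) Against the integer gridlines: one x-axis crossing is at x = 0; it meets the y-axis at y = 0 (among the integer gridlines).
(c) The integer polynomial consistent with all of this is the stated p.

3*x^4 - 3*x*y^3 - 3*x^2*y - 3*x*y + y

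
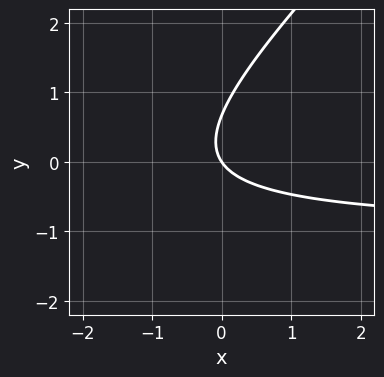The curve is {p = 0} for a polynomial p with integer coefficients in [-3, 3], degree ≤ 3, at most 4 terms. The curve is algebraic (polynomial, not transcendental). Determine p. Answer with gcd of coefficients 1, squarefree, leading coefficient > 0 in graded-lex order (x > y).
3*x*y - 3*y^2 + 3*x + 2*y

1. Degree: the shape is more complex than any degree-1 curve, so deg p = 2.
2. Against the integer gridlines: it crosses the y-axis at the gridline y = 0; one x-axis crossing is at x = 0.
3. Assembling these constraints gives the stated polynomial.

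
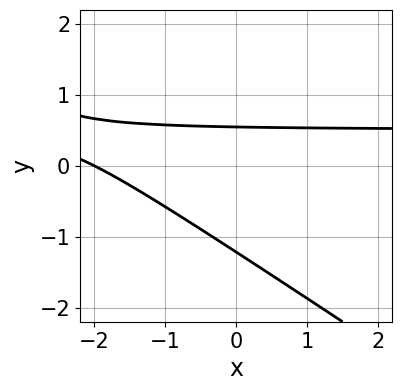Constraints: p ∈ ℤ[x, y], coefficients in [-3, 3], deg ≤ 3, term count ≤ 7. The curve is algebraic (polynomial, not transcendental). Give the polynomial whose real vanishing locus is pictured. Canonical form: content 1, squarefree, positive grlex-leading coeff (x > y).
Degree: the shape is more complex than any degree-1 curve, so deg p = 2.
Observable constraints: it crosses the x-axis at the gridline x = -2.
These observations pin down the coefficients.

2*x*y + 3*y^2 - x + 2*y - 2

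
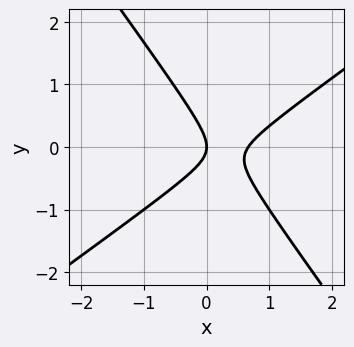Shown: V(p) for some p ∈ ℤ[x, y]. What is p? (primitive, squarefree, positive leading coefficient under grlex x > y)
3*x^2 - 2*x*y - 3*y^2 - 2*x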